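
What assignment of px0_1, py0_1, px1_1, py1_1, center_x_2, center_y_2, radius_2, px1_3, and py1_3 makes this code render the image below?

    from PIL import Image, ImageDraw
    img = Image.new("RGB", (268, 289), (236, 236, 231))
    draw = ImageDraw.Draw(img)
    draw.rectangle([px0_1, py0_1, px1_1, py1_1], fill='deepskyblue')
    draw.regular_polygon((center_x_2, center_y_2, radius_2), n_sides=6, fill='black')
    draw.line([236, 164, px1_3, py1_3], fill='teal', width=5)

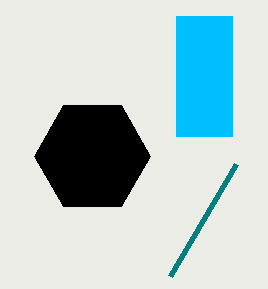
px0_1 = 176; py0_1 = 16; px1_1 = 232; py1_1 = 136; center_x_2 = 92; center_y_2 = 156; radius_2 = 58; px1_3 = 170; py1_3 = 276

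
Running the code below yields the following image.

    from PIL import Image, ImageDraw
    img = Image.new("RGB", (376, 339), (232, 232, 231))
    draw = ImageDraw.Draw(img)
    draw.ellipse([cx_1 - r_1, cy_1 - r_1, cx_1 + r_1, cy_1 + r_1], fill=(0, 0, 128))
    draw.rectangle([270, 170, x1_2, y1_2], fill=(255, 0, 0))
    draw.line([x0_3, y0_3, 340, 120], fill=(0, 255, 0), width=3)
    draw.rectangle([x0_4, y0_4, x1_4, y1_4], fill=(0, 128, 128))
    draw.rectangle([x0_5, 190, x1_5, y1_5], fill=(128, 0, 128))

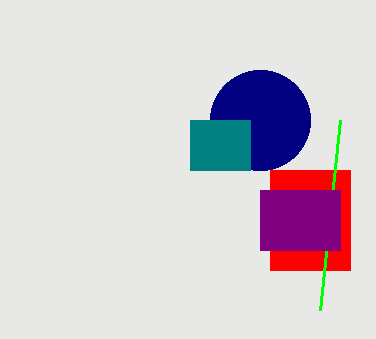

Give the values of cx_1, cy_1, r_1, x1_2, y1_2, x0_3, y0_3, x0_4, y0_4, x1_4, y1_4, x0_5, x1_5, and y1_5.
cx_1 = 260
cy_1 = 120
r_1 = 50
x1_2 = 350
y1_2 = 270
x0_3 = 320
y0_3 = 310
x0_4 = 190
y0_4 = 120
x1_4 = 250
y1_4 = 170
x0_5 = 260
x1_5 = 340
y1_5 = 250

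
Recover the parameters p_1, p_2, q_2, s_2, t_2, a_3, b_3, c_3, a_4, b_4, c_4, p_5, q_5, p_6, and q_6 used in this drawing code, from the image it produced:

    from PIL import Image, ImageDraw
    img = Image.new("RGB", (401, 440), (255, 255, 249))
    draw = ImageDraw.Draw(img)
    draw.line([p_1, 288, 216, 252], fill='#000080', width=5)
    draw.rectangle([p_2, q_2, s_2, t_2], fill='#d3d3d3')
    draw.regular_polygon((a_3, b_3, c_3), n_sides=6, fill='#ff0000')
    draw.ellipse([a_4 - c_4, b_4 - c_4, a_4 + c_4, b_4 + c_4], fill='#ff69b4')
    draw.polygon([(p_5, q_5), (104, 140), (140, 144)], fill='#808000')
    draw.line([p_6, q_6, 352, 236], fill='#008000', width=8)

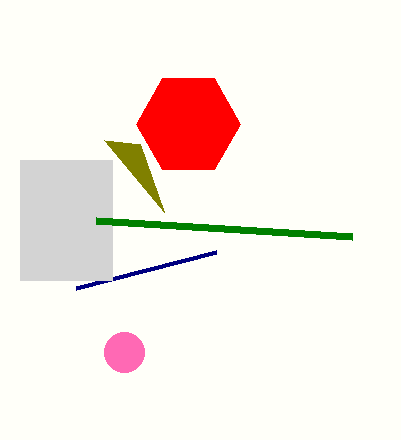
p_1 = 76, p_2 = 20, q_2 = 160, s_2 = 112, t_2 = 280, a_3 = 188, b_3 = 124, c_3 = 52, a_4 = 124, b_4 = 352, c_4 = 20, p_5 = 164, q_5 = 212, p_6 = 96, q_6 = 220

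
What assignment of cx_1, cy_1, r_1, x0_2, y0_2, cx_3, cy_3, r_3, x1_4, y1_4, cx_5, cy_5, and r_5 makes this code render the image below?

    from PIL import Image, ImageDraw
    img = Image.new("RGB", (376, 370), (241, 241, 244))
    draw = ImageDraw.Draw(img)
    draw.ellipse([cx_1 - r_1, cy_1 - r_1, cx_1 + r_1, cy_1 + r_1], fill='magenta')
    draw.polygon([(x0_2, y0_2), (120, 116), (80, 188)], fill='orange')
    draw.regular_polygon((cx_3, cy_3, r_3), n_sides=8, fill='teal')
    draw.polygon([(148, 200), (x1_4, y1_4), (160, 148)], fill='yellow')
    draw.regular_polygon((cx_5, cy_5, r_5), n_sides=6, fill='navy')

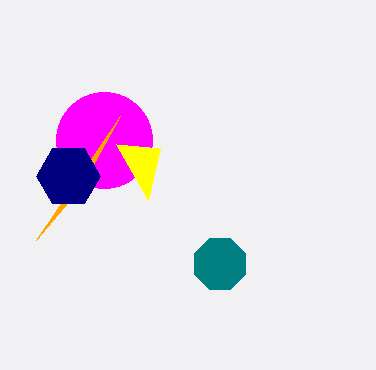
cx_1 = 104
cy_1 = 140
r_1 = 48
x0_2 = 36
y0_2 = 240
cx_3 = 220
cy_3 = 264
r_3 = 28
x1_4 = 116
y1_4 = 144
cx_5 = 68
cy_5 = 176
r_5 = 32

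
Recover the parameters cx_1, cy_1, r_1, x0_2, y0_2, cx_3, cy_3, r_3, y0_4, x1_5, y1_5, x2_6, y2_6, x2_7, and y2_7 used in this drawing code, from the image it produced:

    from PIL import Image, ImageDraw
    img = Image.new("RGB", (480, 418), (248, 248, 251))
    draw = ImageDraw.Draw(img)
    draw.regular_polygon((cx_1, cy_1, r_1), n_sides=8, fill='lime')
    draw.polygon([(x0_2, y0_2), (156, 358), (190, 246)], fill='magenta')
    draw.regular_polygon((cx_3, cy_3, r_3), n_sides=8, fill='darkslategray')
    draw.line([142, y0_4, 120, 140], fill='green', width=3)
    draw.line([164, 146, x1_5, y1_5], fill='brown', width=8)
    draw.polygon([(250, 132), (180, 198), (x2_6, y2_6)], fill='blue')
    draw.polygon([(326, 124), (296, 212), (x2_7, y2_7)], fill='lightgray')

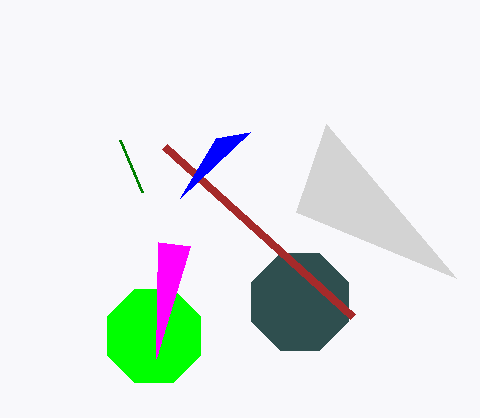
cx_1 = 154, cy_1 = 336, r_1 = 50, x0_2 = 158, y0_2 = 242, cx_3 = 300, cy_3 = 302, r_3 = 52, y0_4 = 192, x1_5 = 352, y1_5 = 316, x2_6 = 216, y2_6 = 138, x2_7 = 456, y2_7 = 278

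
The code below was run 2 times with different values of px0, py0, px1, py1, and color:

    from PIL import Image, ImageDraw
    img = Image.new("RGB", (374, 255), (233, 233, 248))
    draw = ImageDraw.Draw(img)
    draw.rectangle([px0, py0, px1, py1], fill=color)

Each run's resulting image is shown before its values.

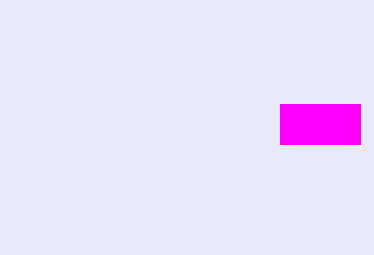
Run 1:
px0 = 280
py0 = 104
px1 = 360
py1 = 144
color = 'magenta'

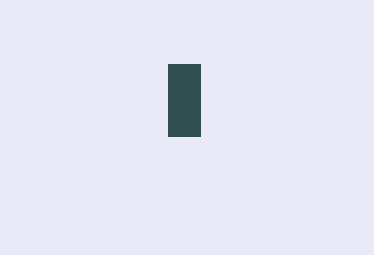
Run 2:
px0 = 168, py0 = 64, px1 = 200, py1 = 136, color = 'darkslategray'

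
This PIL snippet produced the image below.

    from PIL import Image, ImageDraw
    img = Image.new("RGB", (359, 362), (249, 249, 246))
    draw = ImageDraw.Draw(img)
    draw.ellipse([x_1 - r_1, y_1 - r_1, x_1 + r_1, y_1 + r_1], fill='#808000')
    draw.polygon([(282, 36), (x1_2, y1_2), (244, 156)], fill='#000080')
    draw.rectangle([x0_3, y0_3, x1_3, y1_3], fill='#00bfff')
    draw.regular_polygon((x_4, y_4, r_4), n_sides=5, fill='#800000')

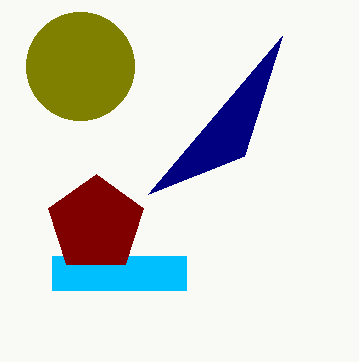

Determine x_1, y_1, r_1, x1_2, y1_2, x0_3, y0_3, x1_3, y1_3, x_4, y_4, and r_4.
x_1 = 80; y_1 = 66; r_1 = 54; x1_2 = 148; y1_2 = 194; x0_3 = 52; y0_3 = 256; x1_3 = 186; y1_3 = 290; x_4 = 96; y_4 = 224; r_4 = 50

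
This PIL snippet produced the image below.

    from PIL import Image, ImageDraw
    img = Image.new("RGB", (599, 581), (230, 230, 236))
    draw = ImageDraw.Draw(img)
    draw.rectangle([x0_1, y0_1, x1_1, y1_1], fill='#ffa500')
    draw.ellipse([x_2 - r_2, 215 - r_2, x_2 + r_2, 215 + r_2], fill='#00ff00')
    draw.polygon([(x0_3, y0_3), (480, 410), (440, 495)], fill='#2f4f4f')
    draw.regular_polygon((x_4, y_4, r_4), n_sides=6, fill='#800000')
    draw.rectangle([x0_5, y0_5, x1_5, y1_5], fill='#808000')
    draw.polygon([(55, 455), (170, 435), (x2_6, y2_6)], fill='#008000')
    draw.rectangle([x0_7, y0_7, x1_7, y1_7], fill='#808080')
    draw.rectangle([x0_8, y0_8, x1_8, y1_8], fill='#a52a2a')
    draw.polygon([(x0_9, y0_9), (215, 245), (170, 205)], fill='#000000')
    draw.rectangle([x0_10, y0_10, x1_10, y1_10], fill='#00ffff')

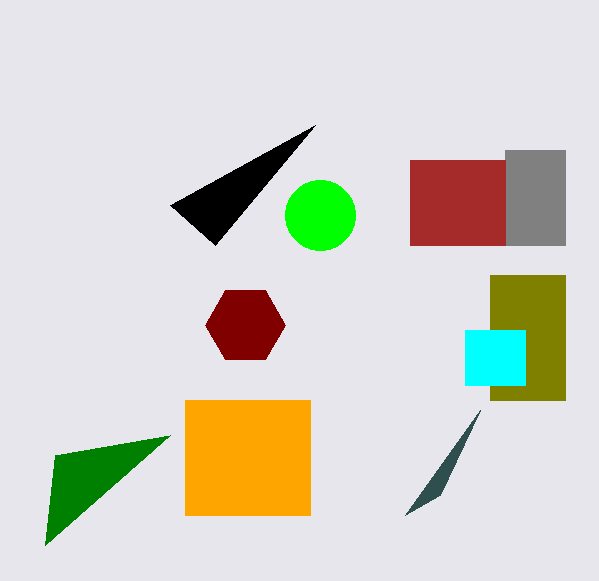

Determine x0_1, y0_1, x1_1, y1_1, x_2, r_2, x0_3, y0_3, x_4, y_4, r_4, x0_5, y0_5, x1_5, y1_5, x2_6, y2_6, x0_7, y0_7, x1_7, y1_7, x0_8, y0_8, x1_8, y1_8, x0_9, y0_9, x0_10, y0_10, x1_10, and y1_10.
x0_1 = 185; y0_1 = 400; x1_1 = 310; y1_1 = 515; x_2 = 320; r_2 = 35; x0_3 = 405; y0_3 = 515; x_4 = 245; y_4 = 325; r_4 = 40; x0_5 = 490; y0_5 = 275; x1_5 = 565; y1_5 = 400; x2_6 = 45; y2_6 = 545; x0_7 = 505; y0_7 = 150; x1_7 = 565; y1_7 = 245; x0_8 = 410; y0_8 = 160; x1_8 = 505; y1_8 = 245; x0_9 = 315; y0_9 = 125; x0_10 = 465; y0_10 = 330; x1_10 = 525; y1_10 = 385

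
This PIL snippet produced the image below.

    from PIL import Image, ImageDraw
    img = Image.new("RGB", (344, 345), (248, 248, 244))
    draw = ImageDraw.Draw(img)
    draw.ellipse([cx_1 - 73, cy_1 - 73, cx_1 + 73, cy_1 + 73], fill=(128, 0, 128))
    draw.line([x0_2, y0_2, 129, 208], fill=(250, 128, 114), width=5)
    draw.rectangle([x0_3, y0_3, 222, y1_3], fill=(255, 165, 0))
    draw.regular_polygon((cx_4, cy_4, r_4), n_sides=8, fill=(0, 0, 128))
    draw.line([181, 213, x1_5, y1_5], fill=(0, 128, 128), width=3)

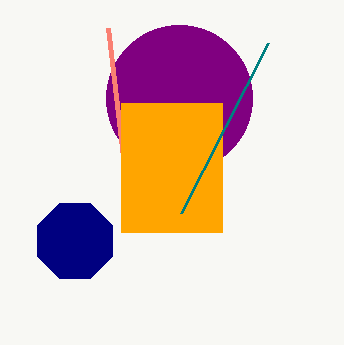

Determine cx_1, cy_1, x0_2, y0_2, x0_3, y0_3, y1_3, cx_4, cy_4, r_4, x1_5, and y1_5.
cx_1 = 179; cy_1 = 98; x0_2 = 108; y0_2 = 28; x0_3 = 121; y0_3 = 103; y1_3 = 232; cx_4 = 75; cy_4 = 241; r_4 = 41; x1_5 = 268; y1_5 = 43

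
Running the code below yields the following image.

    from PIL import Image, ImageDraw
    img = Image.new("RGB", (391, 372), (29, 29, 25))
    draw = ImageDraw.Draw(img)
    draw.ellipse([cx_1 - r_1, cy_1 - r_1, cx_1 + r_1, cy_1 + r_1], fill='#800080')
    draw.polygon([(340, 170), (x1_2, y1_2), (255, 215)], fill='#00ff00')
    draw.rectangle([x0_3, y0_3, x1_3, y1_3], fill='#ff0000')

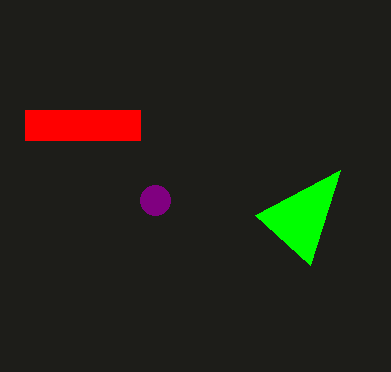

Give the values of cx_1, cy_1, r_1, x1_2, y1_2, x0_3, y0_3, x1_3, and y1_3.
cx_1 = 155
cy_1 = 200
r_1 = 15
x1_2 = 310
y1_2 = 265
x0_3 = 25
y0_3 = 110
x1_3 = 140
y1_3 = 140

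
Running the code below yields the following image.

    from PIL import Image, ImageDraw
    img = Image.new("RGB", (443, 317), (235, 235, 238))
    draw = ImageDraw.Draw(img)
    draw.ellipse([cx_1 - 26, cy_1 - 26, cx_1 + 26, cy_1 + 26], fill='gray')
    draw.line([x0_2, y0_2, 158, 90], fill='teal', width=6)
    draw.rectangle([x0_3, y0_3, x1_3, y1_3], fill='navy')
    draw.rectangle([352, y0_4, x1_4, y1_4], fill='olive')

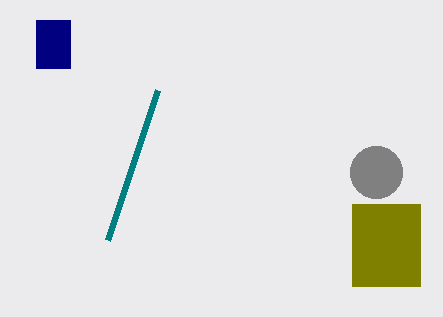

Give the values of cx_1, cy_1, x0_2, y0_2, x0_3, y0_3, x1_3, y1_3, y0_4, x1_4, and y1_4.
cx_1 = 376, cy_1 = 172, x0_2 = 108, y0_2 = 240, x0_3 = 36, y0_3 = 20, x1_3 = 70, y1_3 = 68, y0_4 = 204, x1_4 = 420, y1_4 = 286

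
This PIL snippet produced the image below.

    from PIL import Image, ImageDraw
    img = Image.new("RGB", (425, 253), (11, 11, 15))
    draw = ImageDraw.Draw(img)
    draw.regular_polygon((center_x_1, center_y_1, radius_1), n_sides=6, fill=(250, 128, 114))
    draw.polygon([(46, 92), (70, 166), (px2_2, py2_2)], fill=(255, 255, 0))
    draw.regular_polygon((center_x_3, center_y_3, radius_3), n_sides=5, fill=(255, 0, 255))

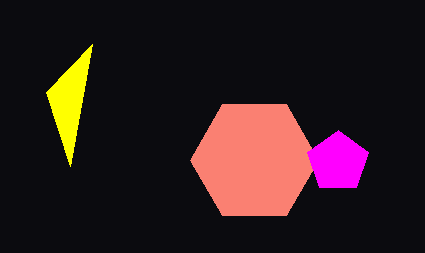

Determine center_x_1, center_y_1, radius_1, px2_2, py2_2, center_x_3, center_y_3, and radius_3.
center_x_1 = 254
center_y_1 = 160
radius_1 = 64
px2_2 = 92
py2_2 = 44
center_x_3 = 338
center_y_3 = 162
radius_3 = 32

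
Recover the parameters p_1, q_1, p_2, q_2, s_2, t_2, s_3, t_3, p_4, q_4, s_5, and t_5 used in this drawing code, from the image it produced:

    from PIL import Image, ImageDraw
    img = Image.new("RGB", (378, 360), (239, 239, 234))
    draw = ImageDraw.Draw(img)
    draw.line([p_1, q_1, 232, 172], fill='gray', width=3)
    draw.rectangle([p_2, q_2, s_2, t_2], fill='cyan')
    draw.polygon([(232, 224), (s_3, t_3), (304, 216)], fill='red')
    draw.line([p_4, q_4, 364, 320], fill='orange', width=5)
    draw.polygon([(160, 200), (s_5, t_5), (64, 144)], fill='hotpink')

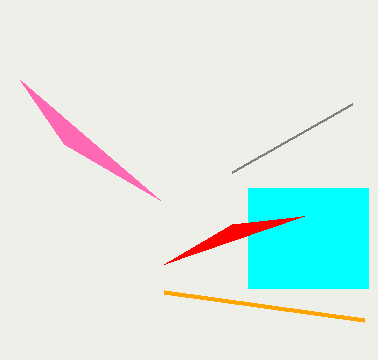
p_1 = 352
q_1 = 104
p_2 = 248
q_2 = 188
s_2 = 368
t_2 = 288
s_3 = 164
t_3 = 264
p_4 = 164
q_4 = 292
s_5 = 20
t_5 = 80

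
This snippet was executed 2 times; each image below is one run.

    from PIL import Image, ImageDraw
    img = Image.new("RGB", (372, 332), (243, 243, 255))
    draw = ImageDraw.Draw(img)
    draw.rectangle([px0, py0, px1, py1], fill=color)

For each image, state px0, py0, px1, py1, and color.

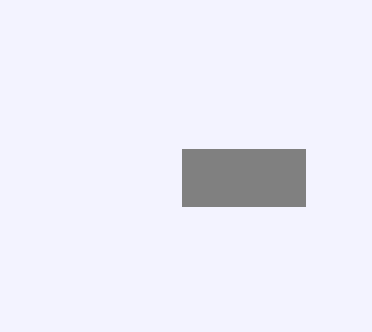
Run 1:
px0 = 182; py0 = 149; px1 = 305; py1 = 206; color = 'gray'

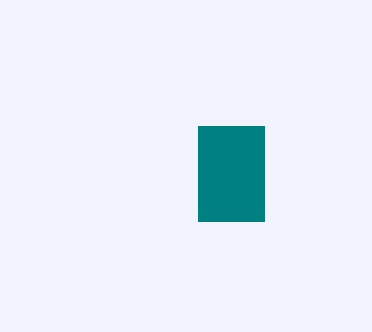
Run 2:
px0 = 198, py0 = 126, px1 = 264, py1 = 221, color = 'teal'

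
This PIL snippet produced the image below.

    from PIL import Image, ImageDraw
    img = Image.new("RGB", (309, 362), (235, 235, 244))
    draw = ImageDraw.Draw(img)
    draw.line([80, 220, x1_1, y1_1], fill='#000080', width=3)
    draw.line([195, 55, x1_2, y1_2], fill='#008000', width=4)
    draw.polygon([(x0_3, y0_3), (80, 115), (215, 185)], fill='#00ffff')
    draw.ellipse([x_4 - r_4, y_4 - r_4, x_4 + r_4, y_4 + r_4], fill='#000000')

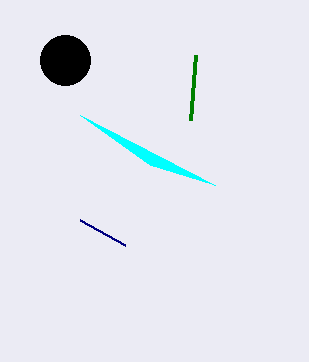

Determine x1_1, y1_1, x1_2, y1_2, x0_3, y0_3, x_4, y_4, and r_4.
x1_1 = 125
y1_1 = 245
x1_2 = 190
y1_2 = 120
x0_3 = 150
y0_3 = 165
x_4 = 65
y_4 = 60
r_4 = 25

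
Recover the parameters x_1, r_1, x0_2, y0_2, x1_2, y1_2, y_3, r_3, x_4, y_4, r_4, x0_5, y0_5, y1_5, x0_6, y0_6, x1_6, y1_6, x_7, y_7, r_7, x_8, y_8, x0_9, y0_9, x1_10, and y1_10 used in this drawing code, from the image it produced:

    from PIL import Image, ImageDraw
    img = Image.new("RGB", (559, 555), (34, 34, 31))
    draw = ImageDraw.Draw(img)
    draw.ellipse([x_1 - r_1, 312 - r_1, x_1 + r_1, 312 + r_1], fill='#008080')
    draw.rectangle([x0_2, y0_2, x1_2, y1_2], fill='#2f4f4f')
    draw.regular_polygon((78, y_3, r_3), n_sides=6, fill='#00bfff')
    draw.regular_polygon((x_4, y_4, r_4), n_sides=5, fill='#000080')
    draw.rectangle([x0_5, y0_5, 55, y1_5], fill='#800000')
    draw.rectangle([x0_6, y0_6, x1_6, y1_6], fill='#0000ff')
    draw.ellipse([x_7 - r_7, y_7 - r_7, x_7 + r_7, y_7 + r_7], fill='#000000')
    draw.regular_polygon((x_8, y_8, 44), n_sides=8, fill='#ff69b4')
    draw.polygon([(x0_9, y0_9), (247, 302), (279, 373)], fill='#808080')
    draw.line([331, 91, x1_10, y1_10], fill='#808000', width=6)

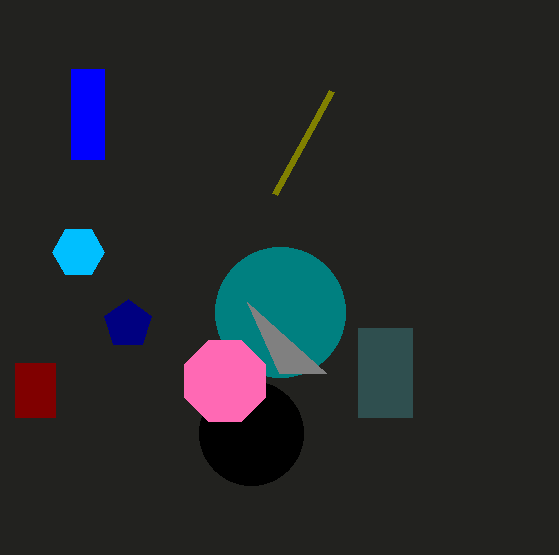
x_1 = 280
r_1 = 65
x0_2 = 358
y0_2 = 328
x1_2 = 412
y1_2 = 417
y_3 = 252
r_3 = 26
x_4 = 128
y_4 = 324
r_4 = 25
x0_5 = 15
y0_5 = 363
y1_5 = 417
x0_6 = 71
y0_6 = 69
x1_6 = 104
y1_6 = 159
x_7 = 251
y_7 = 433
r_7 = 52
x_8 = 225
y_8 = 381
x0_9 = 326
y0_9 = 373
x1_10 = 274
y1_10 = 194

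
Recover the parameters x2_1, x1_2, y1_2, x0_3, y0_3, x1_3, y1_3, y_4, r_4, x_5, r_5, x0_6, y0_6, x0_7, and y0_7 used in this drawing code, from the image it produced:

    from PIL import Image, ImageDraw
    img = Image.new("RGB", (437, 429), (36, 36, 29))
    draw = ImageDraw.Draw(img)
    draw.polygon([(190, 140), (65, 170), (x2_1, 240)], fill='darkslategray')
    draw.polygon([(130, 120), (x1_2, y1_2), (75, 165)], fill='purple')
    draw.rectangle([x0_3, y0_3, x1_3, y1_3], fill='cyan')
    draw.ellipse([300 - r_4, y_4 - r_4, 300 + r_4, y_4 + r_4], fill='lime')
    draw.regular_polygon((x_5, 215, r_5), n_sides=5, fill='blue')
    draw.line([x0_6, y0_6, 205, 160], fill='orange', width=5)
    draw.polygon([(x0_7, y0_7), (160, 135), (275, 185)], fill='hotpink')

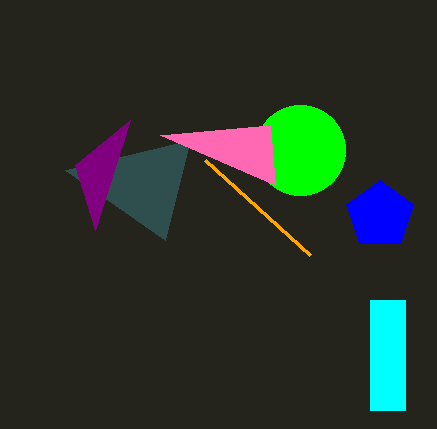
x2_1 = 165; x1_2 = 95; y1_2 = 230; x0_3 = 370; y0_3 = 300; x1_3 = 405; y1_3 = 410; y_4 = 150; r_4 = 45; x_5 = 380; r_5 = 35; x0_6 = 310; y0_6 = 255; x0_7 = 270; y0_7 = 125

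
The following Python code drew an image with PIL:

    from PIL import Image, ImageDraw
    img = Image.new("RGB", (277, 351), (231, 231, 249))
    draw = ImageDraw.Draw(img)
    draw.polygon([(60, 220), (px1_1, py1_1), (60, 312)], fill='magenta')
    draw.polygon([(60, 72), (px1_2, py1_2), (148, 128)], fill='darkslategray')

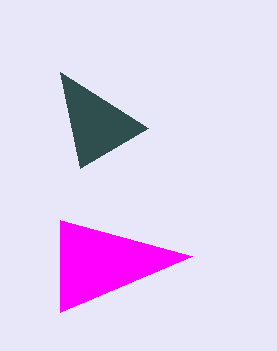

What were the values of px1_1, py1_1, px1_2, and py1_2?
px1_1 = 192, py1_1 = 256, px1_2 = 80, py1_2 = 168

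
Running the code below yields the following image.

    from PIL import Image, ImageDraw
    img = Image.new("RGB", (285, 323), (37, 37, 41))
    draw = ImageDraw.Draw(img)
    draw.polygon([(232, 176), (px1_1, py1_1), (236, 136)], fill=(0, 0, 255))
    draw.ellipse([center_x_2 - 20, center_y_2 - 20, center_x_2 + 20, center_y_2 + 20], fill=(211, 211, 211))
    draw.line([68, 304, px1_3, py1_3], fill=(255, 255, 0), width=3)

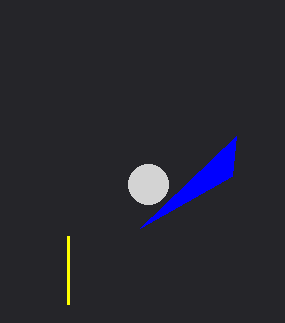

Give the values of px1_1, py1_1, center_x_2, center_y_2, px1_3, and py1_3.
px1_1 = 140; py1_1 = 228; center_x_2 = 148; center_y_2 = 184; px1_3 = 68; py1_3 = 236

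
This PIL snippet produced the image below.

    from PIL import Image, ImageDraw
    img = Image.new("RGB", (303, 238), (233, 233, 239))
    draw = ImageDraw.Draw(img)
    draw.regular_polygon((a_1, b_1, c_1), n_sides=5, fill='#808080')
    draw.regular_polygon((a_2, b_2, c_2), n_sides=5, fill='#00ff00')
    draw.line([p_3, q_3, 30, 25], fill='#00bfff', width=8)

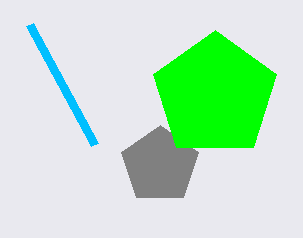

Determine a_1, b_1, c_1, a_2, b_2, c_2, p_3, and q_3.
a_1 = 160; b_1 = 165; c_1 = 40; a_2 = 215; b_2 = 95; c_2 = 65; p_3 = 95; q_3 = 145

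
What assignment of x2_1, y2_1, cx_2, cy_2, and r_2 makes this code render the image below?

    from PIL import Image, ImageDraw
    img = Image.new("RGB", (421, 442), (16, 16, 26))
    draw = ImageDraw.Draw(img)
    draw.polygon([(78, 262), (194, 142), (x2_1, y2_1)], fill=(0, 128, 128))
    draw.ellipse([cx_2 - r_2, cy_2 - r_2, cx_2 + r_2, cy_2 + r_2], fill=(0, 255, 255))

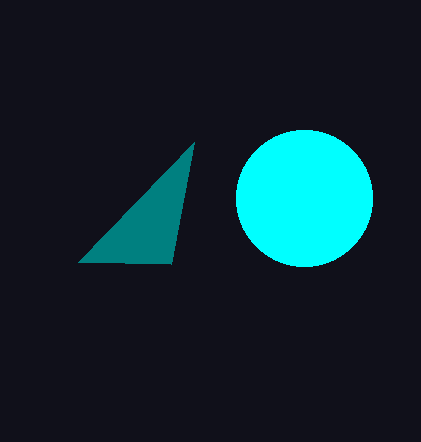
x2_1 = 171
y2_1 = 264
cx_2 = 304
cy_2 = 198
r_2 = 68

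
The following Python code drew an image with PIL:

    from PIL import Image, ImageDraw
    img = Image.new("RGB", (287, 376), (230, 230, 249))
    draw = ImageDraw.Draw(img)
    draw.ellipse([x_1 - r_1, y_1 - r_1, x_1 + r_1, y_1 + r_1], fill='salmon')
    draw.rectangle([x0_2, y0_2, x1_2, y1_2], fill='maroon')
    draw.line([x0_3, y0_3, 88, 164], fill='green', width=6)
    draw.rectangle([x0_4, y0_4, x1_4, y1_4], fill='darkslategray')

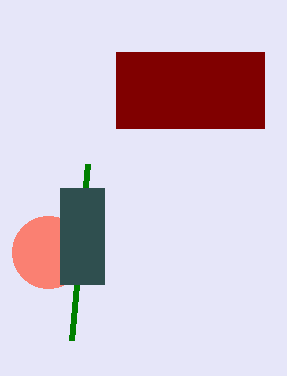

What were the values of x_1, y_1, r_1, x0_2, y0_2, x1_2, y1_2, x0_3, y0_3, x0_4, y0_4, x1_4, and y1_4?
x_1 = 48
y_1 = 252
r_1 = 36
x0_2 = 116
y0_2 = 52
x1_2 = 264
y1_2 = 128
x0_3 = 72
y0_3 = 340
x0_4 = 60
y0_4 = 188
x1_4 = 104
y1_4 = 284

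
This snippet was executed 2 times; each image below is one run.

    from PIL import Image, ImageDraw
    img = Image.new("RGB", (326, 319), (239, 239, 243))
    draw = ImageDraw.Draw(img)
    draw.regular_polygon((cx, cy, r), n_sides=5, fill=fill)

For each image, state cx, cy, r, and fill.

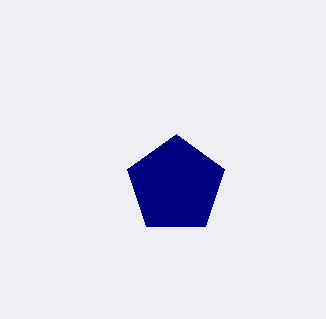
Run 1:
cx = 176
cy = 185
r = 51
fill = 'navy'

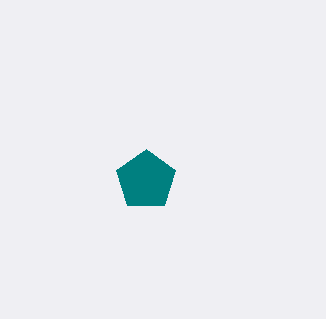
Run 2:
cx = 146; cy = 180; r = 31; fill = 'teal'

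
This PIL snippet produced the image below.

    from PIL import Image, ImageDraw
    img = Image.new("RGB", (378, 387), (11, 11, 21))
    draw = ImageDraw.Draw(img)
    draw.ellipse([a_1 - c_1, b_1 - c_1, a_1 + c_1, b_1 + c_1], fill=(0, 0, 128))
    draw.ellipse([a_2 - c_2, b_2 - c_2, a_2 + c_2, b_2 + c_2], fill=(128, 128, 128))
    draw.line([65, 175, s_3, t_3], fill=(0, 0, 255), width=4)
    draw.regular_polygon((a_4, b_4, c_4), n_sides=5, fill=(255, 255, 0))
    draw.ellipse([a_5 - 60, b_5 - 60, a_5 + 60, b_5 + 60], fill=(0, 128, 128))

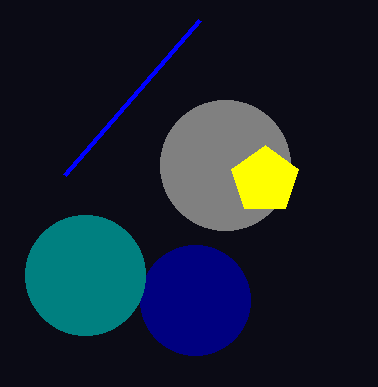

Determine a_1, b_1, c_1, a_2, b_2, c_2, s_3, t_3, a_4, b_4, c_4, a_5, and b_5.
a_1 = 195; b_1 = 300; c_1 = 55; a_2 = 225; b_2 = 165; c_2 = 65; s_3 = 200; t_3 = 20; a_4 = 265; b_4 = 180; c_4 = 35; a_5 = 85; b_5 = 275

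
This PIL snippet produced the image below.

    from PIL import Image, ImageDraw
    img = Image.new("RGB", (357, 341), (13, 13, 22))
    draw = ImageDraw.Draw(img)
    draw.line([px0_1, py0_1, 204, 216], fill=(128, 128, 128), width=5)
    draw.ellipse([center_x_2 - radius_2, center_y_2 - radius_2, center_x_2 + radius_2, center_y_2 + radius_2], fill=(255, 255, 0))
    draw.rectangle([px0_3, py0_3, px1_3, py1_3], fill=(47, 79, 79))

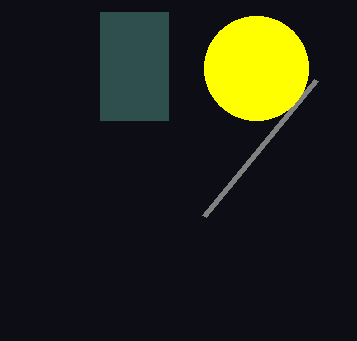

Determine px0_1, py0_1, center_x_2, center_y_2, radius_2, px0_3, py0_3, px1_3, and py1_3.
px0_1 = 316
py0_1 = 80
center_x_2 = 256
center_y_2 = 68
radius_2 = 52
px0_3 = 100
py0_3 = 12
px1_3 = 168
py1_3 = 120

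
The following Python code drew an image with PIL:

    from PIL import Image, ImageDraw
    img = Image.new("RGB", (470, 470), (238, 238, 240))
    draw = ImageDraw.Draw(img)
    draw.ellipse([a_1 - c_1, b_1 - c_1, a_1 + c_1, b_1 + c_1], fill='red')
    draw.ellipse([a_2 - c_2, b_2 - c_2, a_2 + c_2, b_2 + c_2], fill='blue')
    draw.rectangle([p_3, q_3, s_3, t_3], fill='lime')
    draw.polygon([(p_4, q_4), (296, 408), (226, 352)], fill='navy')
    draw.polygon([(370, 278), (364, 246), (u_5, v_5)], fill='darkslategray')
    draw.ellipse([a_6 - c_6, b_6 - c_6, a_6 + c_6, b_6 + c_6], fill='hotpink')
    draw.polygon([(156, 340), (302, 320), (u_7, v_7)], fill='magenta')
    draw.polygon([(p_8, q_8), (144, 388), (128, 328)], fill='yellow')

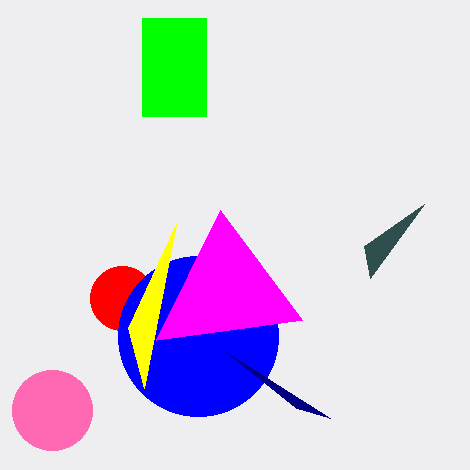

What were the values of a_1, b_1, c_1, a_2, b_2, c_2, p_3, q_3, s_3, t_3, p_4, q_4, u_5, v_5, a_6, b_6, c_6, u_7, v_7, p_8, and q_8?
a_1 = 122, b_1 = 298, c_1 = 32, a_2 = 198, b_2 = 336, c_2 = 80, p_3 = 142, q_3 = 18, s_3 = 206, t_3 = 116, p_4 = 330, q_4 = 418, u_5 = 424, v_5 = 204, a_6 = 52, b_6 = 410, c_6 = 40, u_7 = 220, v_7 = 210, p_8 = 176, q_8 = 224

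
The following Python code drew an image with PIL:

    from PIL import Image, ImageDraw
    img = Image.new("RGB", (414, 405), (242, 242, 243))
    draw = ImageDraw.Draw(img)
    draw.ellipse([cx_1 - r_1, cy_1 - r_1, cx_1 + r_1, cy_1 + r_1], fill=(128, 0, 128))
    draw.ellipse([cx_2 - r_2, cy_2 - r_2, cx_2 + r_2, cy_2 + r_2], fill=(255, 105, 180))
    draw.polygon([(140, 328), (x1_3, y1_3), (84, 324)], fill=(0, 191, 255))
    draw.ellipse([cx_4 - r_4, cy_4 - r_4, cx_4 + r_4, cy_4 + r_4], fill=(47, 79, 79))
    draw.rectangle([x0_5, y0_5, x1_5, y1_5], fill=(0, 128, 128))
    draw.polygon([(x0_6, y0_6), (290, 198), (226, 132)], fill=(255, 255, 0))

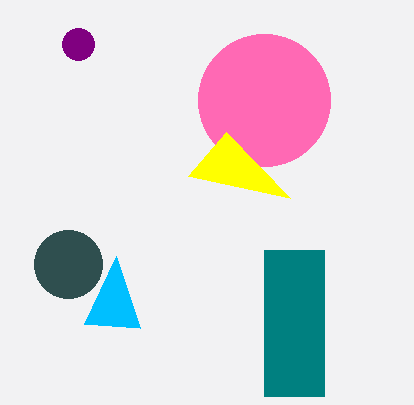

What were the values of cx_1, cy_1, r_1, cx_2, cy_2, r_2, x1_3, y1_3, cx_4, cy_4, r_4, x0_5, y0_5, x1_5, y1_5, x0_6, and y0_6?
cx_1 = 78; cy_1 = 44; r_1 = 16; cx_2 = 264; cy_2 = 100; r_2 = 66; x1_3 = 116; y1_3 = 256; cx_4 = 68; cy_4 = 264; r_4 = 34; x0_5 = 264; y0_5 = 250; x1_5 = 324; y1_5 = 396; x0_6 = 188; y0_6 = 176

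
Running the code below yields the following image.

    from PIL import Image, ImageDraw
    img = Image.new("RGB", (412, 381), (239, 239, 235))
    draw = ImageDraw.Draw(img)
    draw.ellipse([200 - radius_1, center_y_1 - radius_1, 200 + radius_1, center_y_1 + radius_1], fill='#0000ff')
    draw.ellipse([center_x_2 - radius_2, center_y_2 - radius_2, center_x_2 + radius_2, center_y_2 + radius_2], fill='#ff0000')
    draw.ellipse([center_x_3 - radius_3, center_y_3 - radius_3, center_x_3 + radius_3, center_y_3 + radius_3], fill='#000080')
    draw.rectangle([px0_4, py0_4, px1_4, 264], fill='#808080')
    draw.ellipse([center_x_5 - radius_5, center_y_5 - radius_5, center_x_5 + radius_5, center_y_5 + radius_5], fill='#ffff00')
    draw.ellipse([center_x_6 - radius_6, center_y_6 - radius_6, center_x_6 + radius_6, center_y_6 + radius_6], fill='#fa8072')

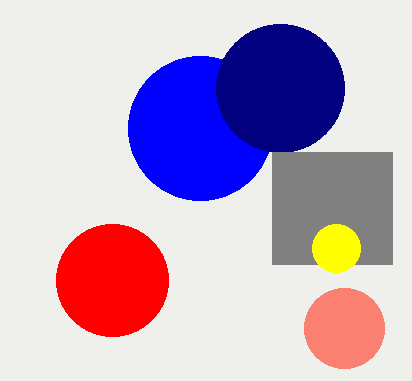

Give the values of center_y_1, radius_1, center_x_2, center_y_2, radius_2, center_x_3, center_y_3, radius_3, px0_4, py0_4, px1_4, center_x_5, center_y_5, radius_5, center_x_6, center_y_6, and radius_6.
center_y_1 = 128, radius_1 = 72, center_x_2 = 112, center_y_2 = 280, radius_2 = 56, center_x_3 = 280, center_y_3 = 88, radius_3 = 64, px0_4 = 272, py0_4 = 152, px1_4 = 392, center_x_5 = 336, center_y_5 = 248, radius_5 = 24, center_x_6 = 344, center_y_6 = 328, radius_6 = 40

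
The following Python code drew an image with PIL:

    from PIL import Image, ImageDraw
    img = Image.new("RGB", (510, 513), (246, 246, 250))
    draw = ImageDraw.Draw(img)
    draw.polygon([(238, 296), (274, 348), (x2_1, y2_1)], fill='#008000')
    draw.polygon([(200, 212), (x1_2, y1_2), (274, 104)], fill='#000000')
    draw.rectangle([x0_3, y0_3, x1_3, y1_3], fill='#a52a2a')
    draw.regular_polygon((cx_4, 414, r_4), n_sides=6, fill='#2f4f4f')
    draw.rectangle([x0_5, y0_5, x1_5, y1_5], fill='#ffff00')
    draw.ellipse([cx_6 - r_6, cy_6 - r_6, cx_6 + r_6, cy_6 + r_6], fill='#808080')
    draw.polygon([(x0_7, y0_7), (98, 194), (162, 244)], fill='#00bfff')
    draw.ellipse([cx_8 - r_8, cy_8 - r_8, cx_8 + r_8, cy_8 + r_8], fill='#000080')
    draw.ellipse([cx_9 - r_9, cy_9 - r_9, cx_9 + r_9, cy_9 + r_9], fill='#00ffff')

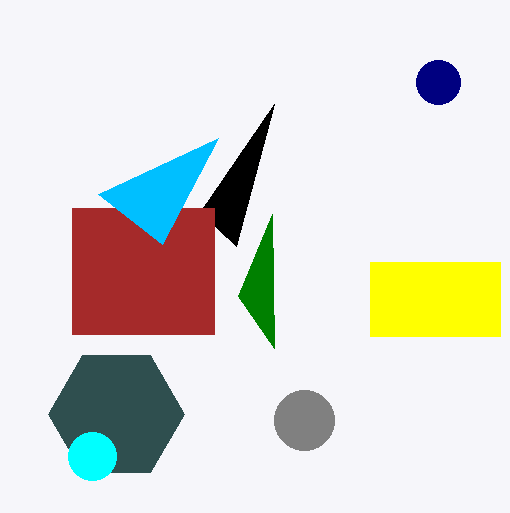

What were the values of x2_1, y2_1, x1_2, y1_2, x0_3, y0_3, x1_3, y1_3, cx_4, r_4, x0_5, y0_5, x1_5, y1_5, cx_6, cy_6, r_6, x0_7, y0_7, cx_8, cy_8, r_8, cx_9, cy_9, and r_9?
x2_1 = 272
y2_1 = 214
x1_2 = 236
y1_2 = 246
x0_3 = 72
y0_3 = 208
x1_3 = 214
y1_3 = 334
cx_4 = 116
r_4 = 68
x0_5 = 370
y0_5 = 262
x1_5 = 500
y1_5 = 336
cx_6 = 304
cy_6 = 420
r_6 = 30
x0_7 = 218
y0_7 = 138
cx_8 = 438
cy_8 = 82
r_8 = 22
cx_9 = 92
cy_9 = 456
r_9 = 24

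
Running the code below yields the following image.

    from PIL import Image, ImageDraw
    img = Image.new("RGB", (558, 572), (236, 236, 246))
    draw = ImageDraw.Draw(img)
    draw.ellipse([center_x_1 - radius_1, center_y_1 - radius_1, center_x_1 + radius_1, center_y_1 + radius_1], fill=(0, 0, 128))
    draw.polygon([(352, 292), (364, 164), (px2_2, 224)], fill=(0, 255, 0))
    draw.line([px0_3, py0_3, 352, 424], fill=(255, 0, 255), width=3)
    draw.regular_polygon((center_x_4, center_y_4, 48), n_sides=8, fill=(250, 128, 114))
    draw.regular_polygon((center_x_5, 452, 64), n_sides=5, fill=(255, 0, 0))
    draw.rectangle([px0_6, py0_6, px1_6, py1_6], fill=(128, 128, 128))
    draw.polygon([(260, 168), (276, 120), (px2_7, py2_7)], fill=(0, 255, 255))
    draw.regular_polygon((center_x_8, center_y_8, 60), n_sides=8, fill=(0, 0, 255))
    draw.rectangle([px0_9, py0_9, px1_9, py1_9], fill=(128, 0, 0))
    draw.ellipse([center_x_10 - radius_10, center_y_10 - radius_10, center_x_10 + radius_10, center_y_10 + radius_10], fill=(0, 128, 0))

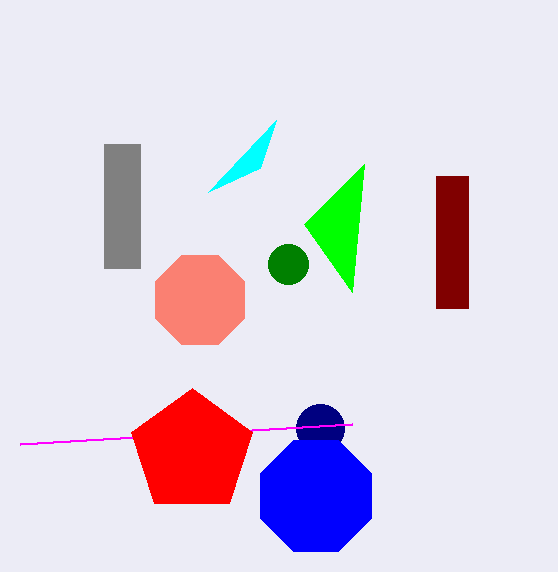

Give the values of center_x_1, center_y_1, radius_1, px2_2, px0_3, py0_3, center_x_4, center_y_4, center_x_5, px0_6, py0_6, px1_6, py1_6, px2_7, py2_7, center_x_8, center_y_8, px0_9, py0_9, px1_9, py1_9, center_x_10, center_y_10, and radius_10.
center_x_1 = 320
center_y_1 = 428
radius_1 = 24
px2_2 = 304
px0_3 = 20
py0_3 = 444
center_x_4 = 200
center_y_4 = 300
center_x_5 = 192
px0_6 = 104
py0_6 = 144
px1_6 = 140
py1_6 = 268
px2_7 = 208
py2_7 = 192
center_x_8 = 316
center_y_8 = 496
px0_9 = 436
py0_9 = 176
px1_9 = 468
py1_9 = 308
center_x_10 = 288
center_y_10 = 264
radius_10 = 20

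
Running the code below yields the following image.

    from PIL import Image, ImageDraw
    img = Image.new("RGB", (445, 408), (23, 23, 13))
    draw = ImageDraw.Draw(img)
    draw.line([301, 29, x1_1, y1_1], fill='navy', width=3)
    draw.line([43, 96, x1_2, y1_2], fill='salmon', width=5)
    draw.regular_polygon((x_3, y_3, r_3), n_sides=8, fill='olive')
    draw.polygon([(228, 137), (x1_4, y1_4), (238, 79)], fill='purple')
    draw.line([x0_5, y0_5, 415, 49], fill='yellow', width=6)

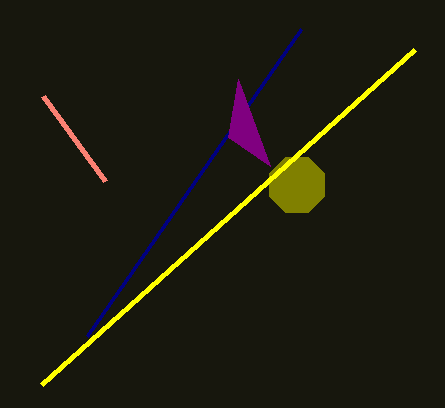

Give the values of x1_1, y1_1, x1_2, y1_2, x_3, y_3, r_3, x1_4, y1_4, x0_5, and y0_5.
x1_1 = 87, y1_1 = 336, x1_2 = 105, y1_2 = 181, x_3 = 297, y_3 = 185, r_3 = 30, x1_4 = 270, y1_4 = 166, x0_5 = 42, y0_5 = 384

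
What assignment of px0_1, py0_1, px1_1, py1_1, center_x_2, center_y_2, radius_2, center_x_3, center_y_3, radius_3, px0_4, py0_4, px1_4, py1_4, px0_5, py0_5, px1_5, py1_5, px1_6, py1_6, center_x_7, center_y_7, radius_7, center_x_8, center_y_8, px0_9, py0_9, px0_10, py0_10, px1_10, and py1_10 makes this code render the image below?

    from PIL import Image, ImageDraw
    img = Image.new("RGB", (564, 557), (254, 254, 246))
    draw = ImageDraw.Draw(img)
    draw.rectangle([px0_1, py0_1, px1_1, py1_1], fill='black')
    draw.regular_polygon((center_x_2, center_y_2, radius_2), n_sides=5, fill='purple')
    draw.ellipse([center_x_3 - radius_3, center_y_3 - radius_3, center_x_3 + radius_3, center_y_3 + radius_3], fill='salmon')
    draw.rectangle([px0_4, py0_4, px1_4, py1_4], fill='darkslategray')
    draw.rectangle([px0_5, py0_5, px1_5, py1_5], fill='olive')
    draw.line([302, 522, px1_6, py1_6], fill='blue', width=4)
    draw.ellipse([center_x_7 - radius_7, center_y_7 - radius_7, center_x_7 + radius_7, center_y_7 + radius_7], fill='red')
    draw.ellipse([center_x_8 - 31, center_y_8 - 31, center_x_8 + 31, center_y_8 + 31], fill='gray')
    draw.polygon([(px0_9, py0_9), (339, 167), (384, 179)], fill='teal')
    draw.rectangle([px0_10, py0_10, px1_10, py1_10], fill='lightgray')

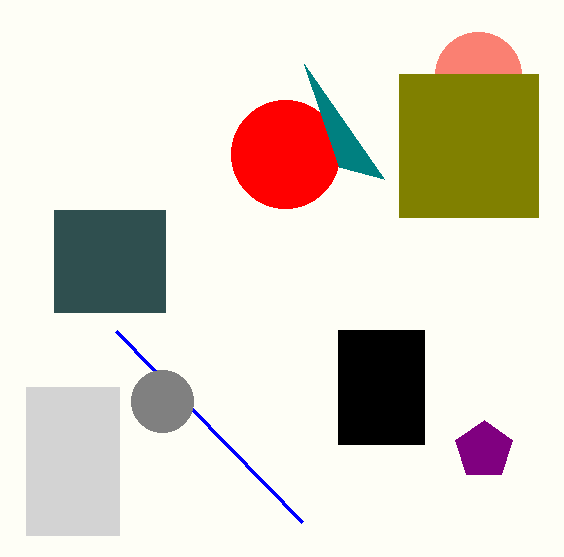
px0_1 = 338; py0_1 = 330; px1_1 = 424; py1_1 = 444; center_x_2 = 484; center_y_2 = 450; radius_2 = 30; center_x_3 = 478; center_y_3 = 75; radius_3 = 43; px0_4 = 54; py0_4 = 210; px1_4 = 165; py1_4 = 312; px0_5 = 399; py0_5 = 74; px1_5 = 538; py1_5 = 217; px1_6 = 116; py1_6 = 331; center_x_7 = 285; center_y_7 = 154; radius_7 = 54; center_x_8 = 162; center_y_8 = 401; px0_9 = 304; py0_9 = 64; px0_10 = 26; py0_10 = 387; px1_10 = 119; py1_10 = 535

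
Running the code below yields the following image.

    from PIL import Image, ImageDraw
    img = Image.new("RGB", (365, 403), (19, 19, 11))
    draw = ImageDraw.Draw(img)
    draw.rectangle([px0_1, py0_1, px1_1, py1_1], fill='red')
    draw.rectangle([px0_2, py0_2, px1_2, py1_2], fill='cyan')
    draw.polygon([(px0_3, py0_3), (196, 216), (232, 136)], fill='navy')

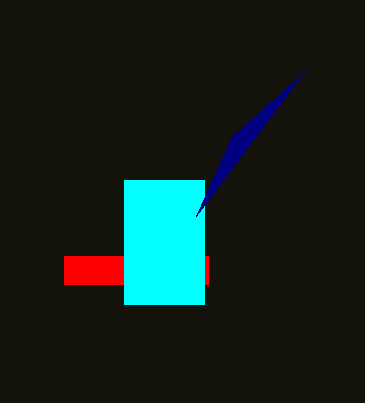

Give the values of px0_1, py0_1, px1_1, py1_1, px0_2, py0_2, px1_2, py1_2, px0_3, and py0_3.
px0_1 = 64; py0_1 = 256; px1_1 = 208; py1_1 = 284; px0_2 = 124; py0_2 = 180; px1_2 = 204; py1_2 = 304; px0_3 = 304; py0_3 = 72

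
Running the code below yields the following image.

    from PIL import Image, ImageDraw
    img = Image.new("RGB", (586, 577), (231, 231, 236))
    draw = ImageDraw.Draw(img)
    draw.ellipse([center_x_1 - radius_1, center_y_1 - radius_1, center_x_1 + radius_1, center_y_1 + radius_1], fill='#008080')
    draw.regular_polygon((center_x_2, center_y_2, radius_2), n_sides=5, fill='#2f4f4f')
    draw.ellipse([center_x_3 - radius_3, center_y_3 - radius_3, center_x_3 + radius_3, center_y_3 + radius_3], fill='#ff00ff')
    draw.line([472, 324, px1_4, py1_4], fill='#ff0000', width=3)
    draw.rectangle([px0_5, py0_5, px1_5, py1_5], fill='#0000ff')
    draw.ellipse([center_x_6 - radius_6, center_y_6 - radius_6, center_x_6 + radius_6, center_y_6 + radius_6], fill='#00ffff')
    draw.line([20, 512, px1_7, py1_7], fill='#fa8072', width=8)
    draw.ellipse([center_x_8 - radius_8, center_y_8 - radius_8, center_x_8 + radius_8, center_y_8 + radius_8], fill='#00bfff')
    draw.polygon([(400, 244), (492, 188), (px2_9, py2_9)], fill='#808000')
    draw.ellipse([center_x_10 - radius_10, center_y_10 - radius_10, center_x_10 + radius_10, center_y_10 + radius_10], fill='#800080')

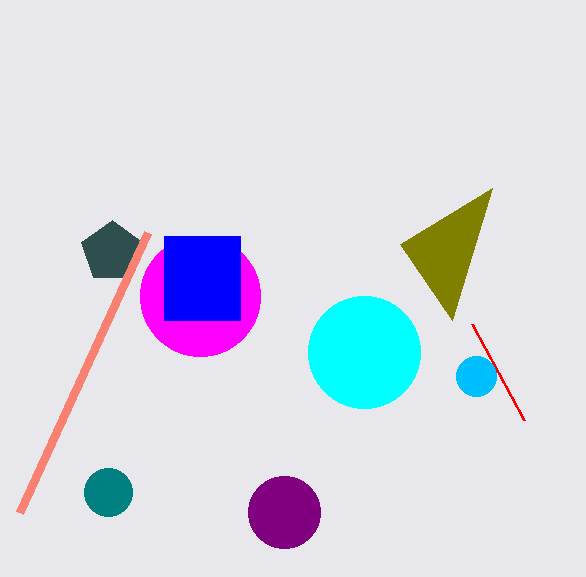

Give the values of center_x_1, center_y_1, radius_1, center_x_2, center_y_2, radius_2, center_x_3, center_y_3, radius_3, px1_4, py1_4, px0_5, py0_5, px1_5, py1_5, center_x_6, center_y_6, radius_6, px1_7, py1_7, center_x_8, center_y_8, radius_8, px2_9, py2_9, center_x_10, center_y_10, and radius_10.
center_x_1 = 108, center_y_1 = 492, radius_1 = 24, center_x_2 = 112, center_y_2 = 252, radius_2 = 32, center_x_3 = 200, center_y_3 = 296, radius_3 = 60, px1_4 = 524, py1_4 = 420, px0_5 = 164, py0_5 = 236, px1_5 = 240, py1_5 = 320, center_x_6 = 364, center_y_6 = 352, radius_6 = 56, px1_7 = 148, py1_7 = 232, center_x_8 = 476, center_y_8 = 376, radius_8 = 20, px2_9 = 452, py2_9 = 320, center_x_10 = 284, center_y_10 = 512, radius_10 = 36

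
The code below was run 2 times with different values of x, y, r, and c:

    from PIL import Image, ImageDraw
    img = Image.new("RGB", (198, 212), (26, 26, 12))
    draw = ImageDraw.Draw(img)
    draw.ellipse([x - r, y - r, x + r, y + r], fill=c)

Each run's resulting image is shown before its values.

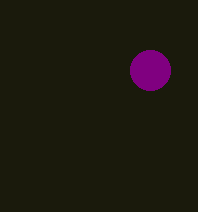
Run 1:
x = 150; y = 70; r = 20; c = 'purple'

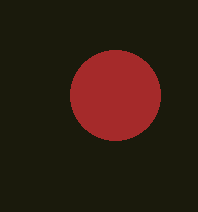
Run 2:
x = 115, y = 95, r = 45, c = 'brown'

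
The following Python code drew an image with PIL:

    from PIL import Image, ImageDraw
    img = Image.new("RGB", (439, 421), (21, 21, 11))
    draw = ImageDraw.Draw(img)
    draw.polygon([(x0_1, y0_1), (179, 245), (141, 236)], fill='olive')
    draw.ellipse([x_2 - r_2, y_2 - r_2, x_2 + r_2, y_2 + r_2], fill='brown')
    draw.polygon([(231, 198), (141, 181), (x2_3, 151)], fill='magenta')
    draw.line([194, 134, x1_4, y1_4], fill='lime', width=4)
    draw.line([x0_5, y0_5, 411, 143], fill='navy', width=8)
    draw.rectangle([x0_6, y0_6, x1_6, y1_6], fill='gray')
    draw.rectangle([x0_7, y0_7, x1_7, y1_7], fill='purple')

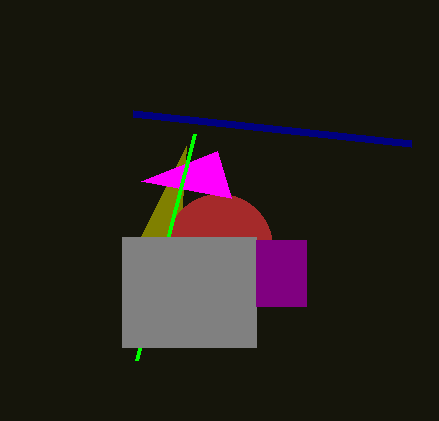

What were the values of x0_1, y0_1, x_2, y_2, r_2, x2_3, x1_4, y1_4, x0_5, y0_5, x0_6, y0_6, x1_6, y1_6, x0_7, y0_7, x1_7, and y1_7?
x0_1 = 186; y0_1 = 146; x_2 = 219; y_2 = 247; r_2 = 53; x2_3 = 217; x1_4 = 136; y1_4 = 360; x0_5 = 133; y0_5 = 113; x0_6 = 122; y0_6 = 237; x1_6 = 256; y1_6 = 347; x0_7 = 256; y0_7 = 240; x1_7 = 306; y1_7 = 306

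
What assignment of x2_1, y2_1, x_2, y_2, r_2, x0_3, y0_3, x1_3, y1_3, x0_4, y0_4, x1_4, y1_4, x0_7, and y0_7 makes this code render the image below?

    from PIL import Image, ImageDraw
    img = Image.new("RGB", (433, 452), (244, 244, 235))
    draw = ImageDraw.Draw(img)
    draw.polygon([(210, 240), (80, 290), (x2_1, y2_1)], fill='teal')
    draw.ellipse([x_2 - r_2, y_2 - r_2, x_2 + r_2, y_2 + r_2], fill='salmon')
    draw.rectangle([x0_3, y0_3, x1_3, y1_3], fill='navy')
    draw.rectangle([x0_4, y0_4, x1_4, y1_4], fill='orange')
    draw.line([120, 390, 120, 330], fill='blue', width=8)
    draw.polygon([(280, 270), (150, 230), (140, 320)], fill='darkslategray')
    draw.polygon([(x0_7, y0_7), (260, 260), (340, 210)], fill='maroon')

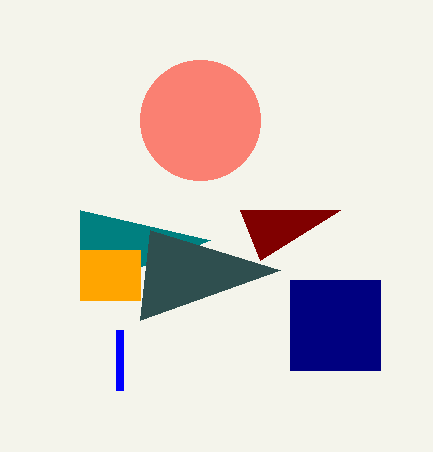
x2_1 = 80, y2_1 = 210, x_2 = 200, y_2 = 120, r_2 = 60, x0_3 = 290, y0_3 = 280, x1_3 = 380, y1_3 = 370, x0_4 = 80, y0_4 = 250, x1_4 = 140, y1_4 = 300, x0_7 = 240, y0_7 = 210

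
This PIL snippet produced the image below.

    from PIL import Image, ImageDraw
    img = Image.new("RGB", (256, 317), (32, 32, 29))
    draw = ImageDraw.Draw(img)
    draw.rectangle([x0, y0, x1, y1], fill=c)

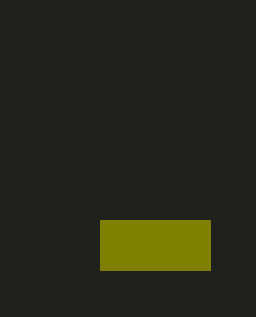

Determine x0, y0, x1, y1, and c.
x0 = 100; y0 = 220; x1 = 210; y1 = 270; c = 'olive'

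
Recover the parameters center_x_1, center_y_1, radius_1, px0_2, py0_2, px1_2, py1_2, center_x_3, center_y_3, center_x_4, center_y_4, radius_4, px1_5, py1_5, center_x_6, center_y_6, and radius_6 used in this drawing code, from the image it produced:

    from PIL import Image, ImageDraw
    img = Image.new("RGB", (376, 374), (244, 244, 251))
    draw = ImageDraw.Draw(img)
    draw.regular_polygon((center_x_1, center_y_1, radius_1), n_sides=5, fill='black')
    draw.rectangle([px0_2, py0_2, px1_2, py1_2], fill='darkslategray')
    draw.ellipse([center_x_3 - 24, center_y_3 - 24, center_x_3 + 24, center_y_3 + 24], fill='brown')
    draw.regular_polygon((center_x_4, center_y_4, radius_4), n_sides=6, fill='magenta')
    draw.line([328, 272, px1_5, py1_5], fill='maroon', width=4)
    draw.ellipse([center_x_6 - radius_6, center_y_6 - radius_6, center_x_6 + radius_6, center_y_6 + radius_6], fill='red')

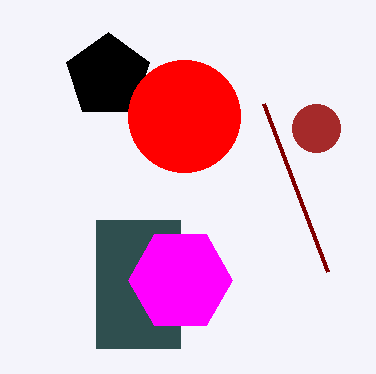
center_x_1 = 108; center_y_1 = 76; radius_1 = 44; px0_2 = 96; py0_2 = 220; px1_2 = 180; py1_2 = 348; center_x_3 = 316; center_y_3 = 128; center_x_4 = 180; center_y_4 = 280; radius_4 = 52; px1_5 = 264; py1_5 = 104; center_x_6 = 184; center_y_6 = 116; radius_6 = 56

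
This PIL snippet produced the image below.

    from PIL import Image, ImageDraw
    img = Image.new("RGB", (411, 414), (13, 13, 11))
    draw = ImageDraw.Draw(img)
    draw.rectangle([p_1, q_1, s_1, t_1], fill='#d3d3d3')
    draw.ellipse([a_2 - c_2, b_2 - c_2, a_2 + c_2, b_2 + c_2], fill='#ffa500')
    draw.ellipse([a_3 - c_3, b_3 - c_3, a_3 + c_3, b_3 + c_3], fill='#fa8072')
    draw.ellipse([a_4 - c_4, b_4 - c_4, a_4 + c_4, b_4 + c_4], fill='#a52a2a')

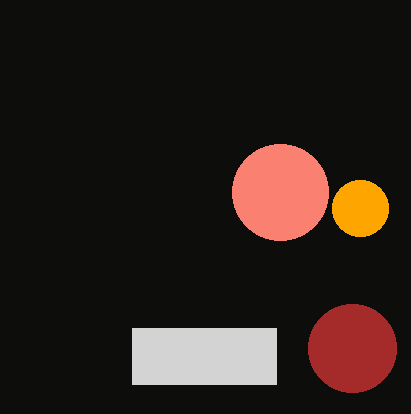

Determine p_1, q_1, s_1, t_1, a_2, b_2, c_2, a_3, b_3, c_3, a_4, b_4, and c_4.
p_1 = 132, q_1 = 328, s_1 = 276, t_1 = 384, a_2 = 360, b_2 = 208, c_2 = 28, a_3 = 280, b_3 = 192, c_3 = 48, a_4 = 352, b_4 = 348, c_4 = 44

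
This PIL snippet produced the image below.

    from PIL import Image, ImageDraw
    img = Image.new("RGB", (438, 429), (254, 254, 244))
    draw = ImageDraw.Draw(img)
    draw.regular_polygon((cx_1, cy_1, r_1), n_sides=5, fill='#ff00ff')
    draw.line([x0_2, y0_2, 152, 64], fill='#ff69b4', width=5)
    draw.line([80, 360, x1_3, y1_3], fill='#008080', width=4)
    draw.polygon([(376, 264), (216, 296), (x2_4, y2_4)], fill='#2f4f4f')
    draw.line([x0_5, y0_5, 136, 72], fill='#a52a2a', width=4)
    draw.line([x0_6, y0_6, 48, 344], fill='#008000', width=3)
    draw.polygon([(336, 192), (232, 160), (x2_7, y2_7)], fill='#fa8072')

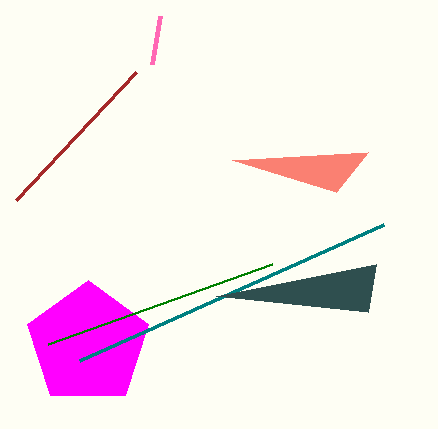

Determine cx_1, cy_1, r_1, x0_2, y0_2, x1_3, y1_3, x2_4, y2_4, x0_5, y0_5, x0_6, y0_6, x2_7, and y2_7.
cx_1 = 88
cy_1 = 344
r_1 = 64
x0_2 = 160
y0_2 = 16
x1_3 = 384
y1_3 = 224
x2_4 = 368
y2_4 = 312
x0_5 = 16
y0_5 = 200
x0_6 = 272
y0_6 = 264
x2_7 = 368
y2_7 = 152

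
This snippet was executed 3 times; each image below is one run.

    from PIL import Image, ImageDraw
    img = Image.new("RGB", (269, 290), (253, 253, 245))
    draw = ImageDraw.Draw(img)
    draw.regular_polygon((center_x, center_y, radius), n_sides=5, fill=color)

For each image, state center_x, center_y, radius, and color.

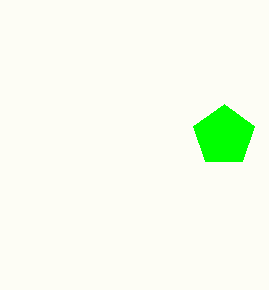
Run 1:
center_x = 224
center_y = 136
radius = 32
color = 'lime'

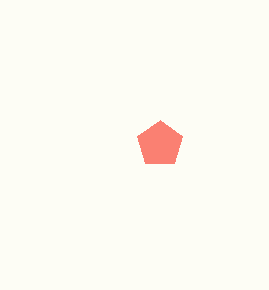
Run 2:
center_x = 160; center_y = 144; radius = 24; color = 'salmon'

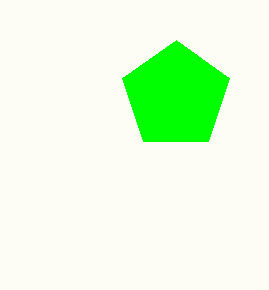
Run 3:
center_x = 176, center_y = 96, radius = 56, color = 'lime'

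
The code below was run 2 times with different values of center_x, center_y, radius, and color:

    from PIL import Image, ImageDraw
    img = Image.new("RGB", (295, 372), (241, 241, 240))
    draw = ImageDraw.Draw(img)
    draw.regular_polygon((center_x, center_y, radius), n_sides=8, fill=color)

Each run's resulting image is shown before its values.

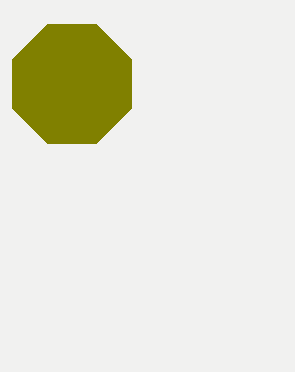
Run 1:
center_x = 72; center_y = 84; radius = 64; color = 'olive'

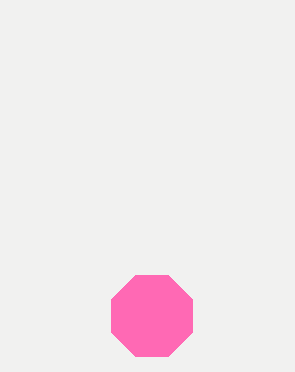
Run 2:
center_x = 152; center_y = 316; radius = 44; color = 'hotpink'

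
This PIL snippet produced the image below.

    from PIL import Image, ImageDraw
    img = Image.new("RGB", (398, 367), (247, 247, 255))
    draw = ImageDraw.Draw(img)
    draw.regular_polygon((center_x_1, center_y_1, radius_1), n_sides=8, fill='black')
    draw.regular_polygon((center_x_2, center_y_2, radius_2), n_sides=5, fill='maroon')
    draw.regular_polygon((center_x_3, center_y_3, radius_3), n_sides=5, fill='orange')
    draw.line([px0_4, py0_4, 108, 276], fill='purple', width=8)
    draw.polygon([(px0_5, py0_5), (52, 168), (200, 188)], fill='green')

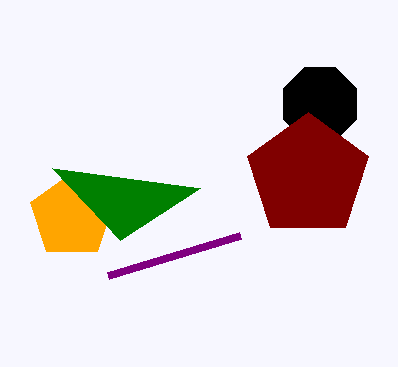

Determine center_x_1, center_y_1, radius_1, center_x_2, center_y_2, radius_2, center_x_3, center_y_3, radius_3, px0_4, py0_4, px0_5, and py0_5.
center_x_1 = 320
center_y_1 = 104
radius_1 = 40
center_x_2 = 308
center_y_2 = 176
radius_2 = 64
center_x_3 = 72
center_y_3 = 216
radius_3 = 44
px0_4 = 240
py0_4 = 236
px0_5 = 120
py0_5 = 240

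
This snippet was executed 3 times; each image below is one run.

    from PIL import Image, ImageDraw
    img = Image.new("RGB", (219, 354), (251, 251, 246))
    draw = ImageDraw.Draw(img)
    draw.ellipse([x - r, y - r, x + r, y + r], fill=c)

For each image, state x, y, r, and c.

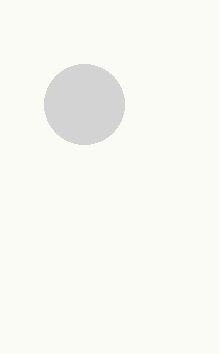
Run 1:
x = 84; y = 104; r = 40; c = 'lightgray'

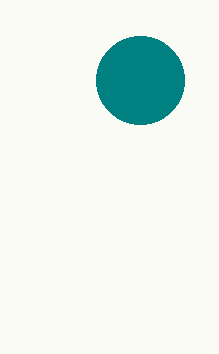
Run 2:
x = 140; y = 80; r = 44; c = 'teal'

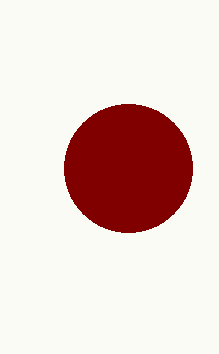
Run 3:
x = 128, y = 168, r = 64, c = 'maroon'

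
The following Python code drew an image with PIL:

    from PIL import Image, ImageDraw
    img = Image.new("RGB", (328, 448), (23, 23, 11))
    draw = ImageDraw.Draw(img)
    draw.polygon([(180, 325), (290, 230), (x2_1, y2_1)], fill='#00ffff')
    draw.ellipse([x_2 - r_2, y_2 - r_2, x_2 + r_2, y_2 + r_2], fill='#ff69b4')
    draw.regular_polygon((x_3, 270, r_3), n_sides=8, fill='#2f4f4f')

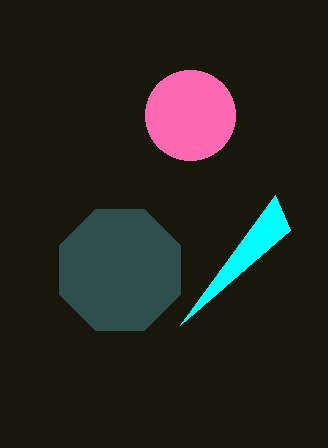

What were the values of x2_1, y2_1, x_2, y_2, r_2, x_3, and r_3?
x2_1 = 275
y2_1 = 195
x_2 = 190
y_2 = 115
r_2 = 45
x_3 = 120
r_3 = 65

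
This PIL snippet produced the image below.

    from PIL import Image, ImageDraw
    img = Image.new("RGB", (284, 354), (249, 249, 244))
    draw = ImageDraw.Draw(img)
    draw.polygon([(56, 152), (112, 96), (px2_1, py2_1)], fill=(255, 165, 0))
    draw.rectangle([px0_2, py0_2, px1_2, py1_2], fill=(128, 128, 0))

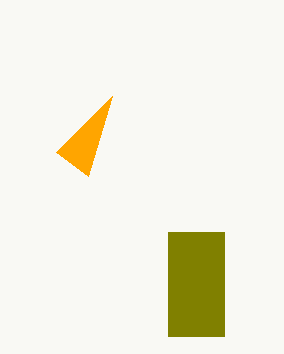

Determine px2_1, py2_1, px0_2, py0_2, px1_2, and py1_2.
px2_1 = 88; py2_1 = 176; px0_2 = 168; py0_2 = 232; px1_2 = 224; py1_2 = 336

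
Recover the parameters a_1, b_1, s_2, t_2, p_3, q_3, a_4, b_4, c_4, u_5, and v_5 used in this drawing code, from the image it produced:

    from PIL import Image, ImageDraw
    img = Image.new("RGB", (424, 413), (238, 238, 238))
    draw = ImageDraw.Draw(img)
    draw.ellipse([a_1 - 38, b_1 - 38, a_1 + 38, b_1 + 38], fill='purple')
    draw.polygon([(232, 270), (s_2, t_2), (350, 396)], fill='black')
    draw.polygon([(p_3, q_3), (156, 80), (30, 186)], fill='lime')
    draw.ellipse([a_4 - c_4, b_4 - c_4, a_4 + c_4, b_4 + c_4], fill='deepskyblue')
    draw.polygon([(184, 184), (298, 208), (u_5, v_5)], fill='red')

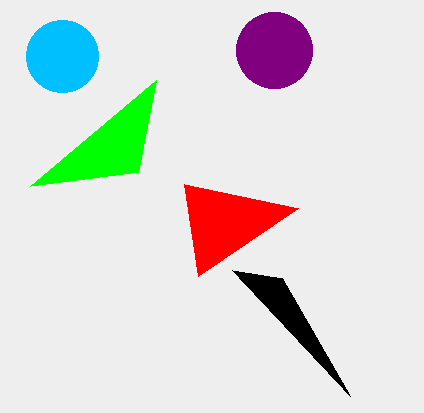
a_1 = 274
b_1 = 50
s_2 = 282
t_2 = 278
p_3 = 138
q_3 = 172
a_4 = 62
b_4 = 56
c_4 = 36
u_5 = 198
v_5 = 276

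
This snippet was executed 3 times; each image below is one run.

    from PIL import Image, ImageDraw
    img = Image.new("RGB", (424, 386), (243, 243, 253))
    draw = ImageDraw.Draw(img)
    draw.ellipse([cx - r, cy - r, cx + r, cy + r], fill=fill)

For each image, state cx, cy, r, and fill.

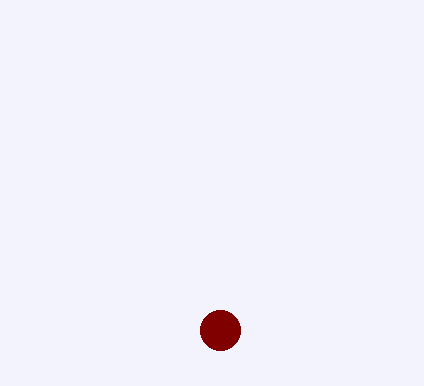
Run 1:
cx = 220
cy = 330
r = 20
fill = 'maroon'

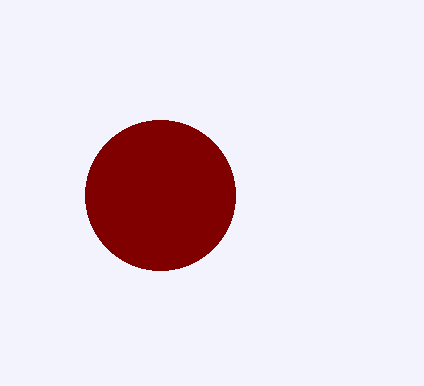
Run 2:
cx = 160, cy = 195, r = 75, fill = 'maroon'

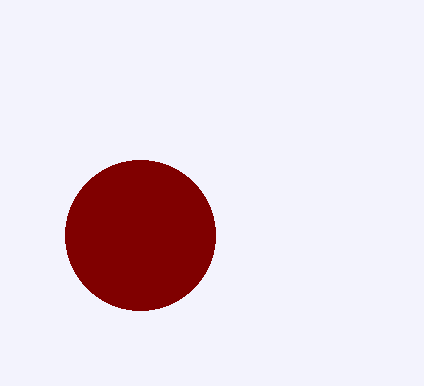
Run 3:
cx = 140
cy = 235
r = 75
fill = 'maroon'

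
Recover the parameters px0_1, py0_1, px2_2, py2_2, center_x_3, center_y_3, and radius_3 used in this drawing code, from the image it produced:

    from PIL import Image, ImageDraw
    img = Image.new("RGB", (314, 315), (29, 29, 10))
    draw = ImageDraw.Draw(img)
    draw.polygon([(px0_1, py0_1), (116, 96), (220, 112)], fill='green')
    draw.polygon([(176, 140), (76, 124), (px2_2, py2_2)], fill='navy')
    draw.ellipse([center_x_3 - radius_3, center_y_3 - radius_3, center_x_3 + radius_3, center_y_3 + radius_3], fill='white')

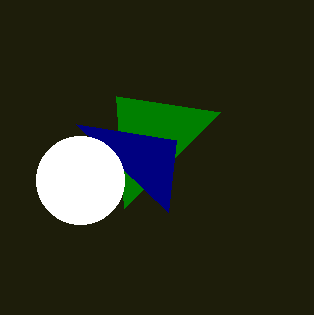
px0_1 = 124, py0_1 = 208, px2_2 = 168, py2_2 = 212, center_x_3 = 80, center_y_3 = 180, radius_3 = 44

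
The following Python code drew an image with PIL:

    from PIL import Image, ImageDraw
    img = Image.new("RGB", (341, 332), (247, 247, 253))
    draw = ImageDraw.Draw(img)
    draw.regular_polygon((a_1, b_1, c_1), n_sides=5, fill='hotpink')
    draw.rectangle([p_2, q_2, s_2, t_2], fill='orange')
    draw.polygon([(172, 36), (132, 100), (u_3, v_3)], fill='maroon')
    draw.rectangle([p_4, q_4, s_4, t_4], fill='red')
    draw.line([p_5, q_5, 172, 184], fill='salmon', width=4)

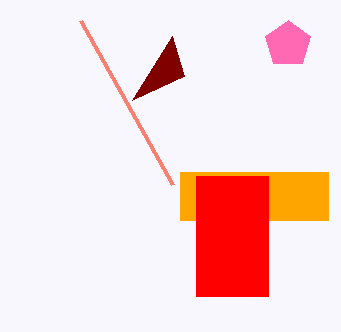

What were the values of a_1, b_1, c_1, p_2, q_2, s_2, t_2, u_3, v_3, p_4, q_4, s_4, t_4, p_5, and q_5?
a_1 = 288
b_1 = 44
c_1 = 24
p_2 = 180
q_2 = 172
s_2 = 328
t_2 = 220
u_3 = 184
v_3 = 76
p_4 = 196
q_4 = 176
s_4 = 268
t_4 = 296
p_5 = 80
q_5 = 20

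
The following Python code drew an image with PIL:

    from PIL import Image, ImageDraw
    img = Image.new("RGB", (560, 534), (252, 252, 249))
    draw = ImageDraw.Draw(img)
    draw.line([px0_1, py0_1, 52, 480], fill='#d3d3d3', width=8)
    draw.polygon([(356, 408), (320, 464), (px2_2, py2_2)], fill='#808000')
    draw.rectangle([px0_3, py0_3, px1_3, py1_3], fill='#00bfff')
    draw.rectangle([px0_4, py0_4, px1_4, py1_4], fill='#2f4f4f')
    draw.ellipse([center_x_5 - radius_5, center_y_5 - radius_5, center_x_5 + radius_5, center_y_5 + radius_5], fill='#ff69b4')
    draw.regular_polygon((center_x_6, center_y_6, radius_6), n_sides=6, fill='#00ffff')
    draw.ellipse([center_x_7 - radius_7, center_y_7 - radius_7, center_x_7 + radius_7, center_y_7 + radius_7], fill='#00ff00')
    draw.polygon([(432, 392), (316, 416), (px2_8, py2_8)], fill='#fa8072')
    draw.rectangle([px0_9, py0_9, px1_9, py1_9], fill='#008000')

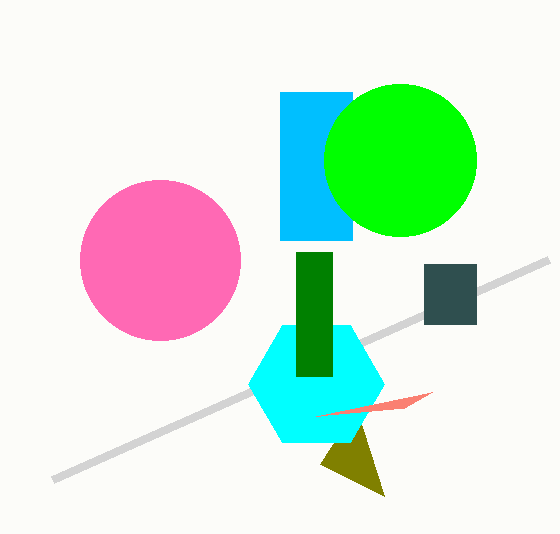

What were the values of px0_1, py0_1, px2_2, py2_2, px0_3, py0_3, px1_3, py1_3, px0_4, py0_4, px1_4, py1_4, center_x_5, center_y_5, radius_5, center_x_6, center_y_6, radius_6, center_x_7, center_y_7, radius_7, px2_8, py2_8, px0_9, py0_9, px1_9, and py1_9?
px0_1 = 548; py0_1 = 260; px2_2 = 384; py2_2 = 496; px0_3 = 280; py0_3 = 92; px1_3 = 352; py1_3 = 240; px0_4 = 424; py0_4 = 264; px1_4 = 476; py1_4 = 324; center_x_5 = 160; center_y_5 = 260; radius_5 = 80; center_x_6 = 316; center_y_6 = 384; radius_6 = 68; center_x_7 = 400; center_y_7 = 160; radius_7 = 76; px2_8 = 404; py2_8 = 408; px0_9 = 296; py0_9 = 252; px1_9 = 332; py1_9 = 376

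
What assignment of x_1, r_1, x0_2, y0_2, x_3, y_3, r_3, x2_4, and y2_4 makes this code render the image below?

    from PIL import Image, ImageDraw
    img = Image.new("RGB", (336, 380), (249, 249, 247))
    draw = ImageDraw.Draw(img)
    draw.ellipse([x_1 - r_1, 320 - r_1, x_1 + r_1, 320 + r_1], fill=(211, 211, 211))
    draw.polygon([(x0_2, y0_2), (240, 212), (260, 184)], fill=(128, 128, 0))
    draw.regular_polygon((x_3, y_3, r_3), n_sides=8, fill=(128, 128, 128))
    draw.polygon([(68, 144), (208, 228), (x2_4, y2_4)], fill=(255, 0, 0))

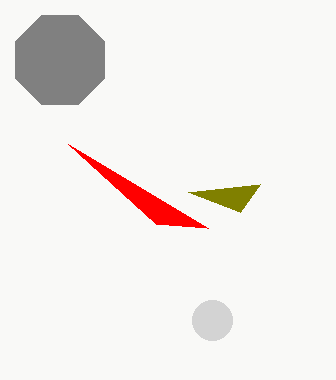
x_1 = 212; r_1 = 20; x0_2 = 188; y0_2 = 192; x_3 = 60; y_3 = 60; r_3 = 48; x2_4 = 156; y2_4 = 224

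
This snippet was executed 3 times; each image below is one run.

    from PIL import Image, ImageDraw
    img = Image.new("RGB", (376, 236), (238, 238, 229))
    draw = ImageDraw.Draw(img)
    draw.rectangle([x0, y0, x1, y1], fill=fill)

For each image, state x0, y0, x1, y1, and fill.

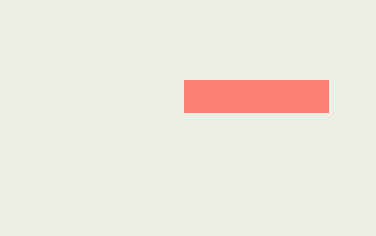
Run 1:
x0 = 184
y0 = 80
x1 = 328
y1 = 112
fill = 'salmon'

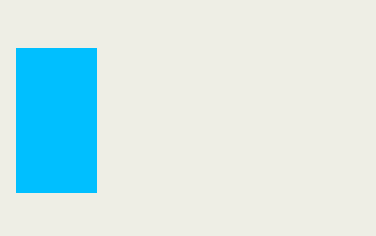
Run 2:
x0 = 16, y0 = 48, x1 = 96, y1 = 192, fill = 'deepskyblue'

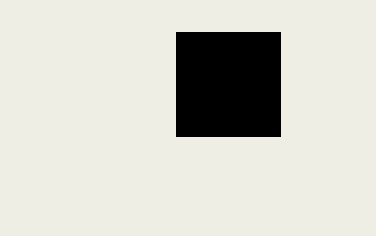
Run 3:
x0 = 176; y0 = 32; x1 = 280; y1 = 136; fill = 'black'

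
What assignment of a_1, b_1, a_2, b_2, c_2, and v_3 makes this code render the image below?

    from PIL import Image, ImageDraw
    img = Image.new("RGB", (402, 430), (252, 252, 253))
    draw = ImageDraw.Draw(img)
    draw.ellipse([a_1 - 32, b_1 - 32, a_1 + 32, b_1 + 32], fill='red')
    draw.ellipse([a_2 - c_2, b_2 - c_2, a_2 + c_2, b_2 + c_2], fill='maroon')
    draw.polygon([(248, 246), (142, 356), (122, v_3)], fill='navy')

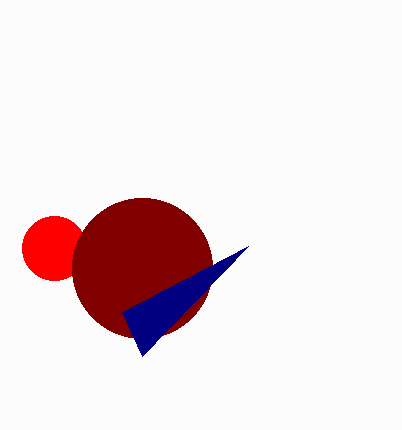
a_1 = 54, b_1 = 248, a_2 = 142, b_2 = 268, c_2 = 70, v_3 = 312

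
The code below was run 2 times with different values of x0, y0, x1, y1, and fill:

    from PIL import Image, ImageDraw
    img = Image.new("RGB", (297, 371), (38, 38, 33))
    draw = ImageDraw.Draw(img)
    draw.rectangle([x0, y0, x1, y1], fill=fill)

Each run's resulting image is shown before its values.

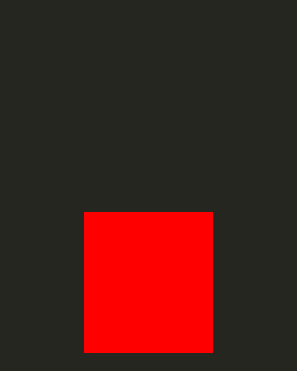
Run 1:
x0 = 84, y0 = 212, x1 = 212, y1 = 352, fill = 'red'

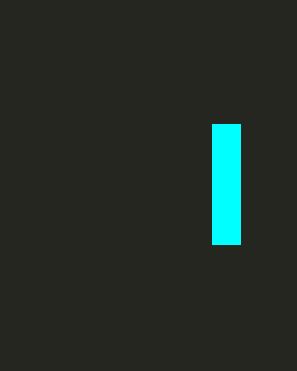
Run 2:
x0 = 212; y0 = 124; x1 = 240; y1 = 244; fill = 'cyan'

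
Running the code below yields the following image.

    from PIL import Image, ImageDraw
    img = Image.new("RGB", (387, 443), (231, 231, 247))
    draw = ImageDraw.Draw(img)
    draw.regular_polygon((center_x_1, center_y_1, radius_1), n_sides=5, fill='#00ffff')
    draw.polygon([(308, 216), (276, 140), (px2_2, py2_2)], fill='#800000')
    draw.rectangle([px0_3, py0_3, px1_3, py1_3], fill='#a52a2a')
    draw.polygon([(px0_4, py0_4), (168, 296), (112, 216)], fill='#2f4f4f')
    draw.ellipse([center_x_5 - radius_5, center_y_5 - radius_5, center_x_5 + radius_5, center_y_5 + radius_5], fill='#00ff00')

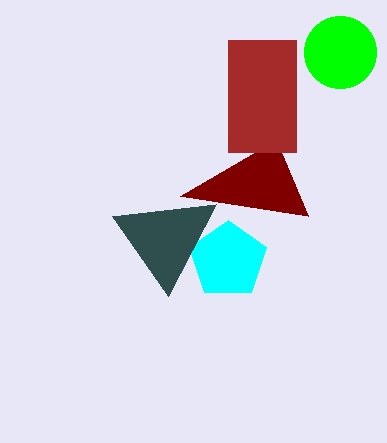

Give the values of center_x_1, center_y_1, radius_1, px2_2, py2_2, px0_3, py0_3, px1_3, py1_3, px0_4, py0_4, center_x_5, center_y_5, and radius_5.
center_x_1 = 228, center_y_1 = 260, radius_1 = 40, px2_2 = 180, py2_2 = 196, px0_3 = 228, py0_3 = 40, px1_3 = 296, py1_3 = 152, px0_4 = 216, py0_4 = 204, center_x_5 = 340, center_y_5 = 52, radius_5 = 36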